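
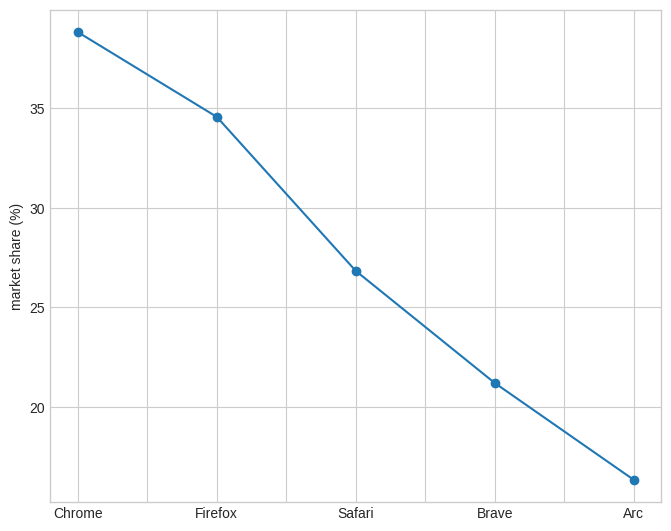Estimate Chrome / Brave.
≈ 1.73×

Chrome ≈ 38, Brave ≈ 22; 38/22 ≈ 1.73.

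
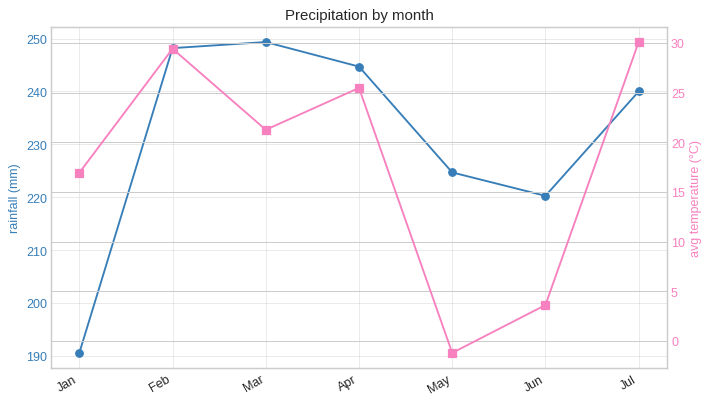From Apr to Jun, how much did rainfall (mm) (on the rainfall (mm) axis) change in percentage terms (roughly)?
Apr ≈ 245, Jun ≈ 220; (220 − 245) / 245 ≈ -10.2%.

≈ -10.2%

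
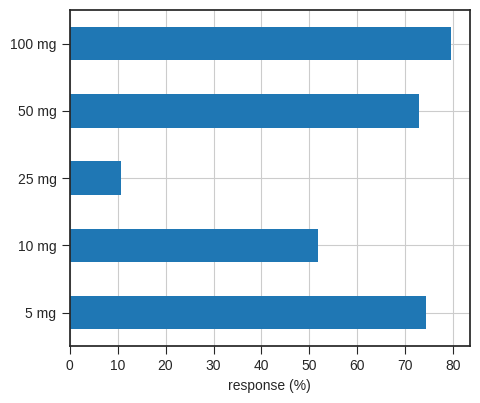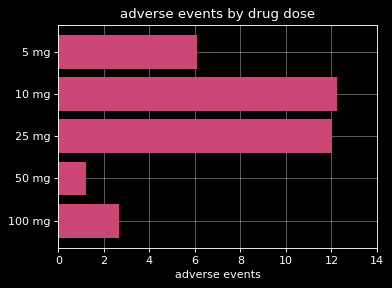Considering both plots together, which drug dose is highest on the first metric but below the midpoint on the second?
100 mg

Chart 2 median adverse events ≈ 6; below-median drug doses: 50 mg, 100 mg. Among those, 100 mg has the highest response (%) (≈ 80).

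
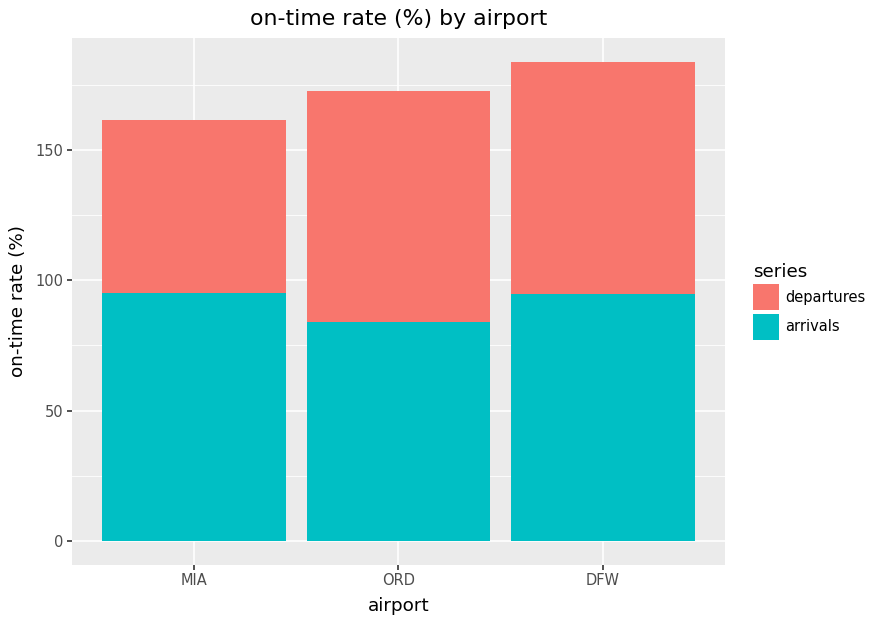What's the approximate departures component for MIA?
≈ 60

departures top ≈ 160, bottom ≈ 100; segment ≈ 60.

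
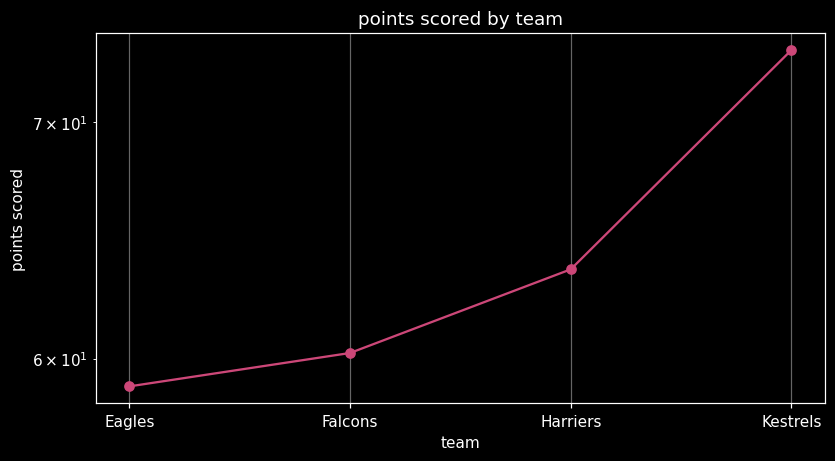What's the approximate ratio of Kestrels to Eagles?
≈ 1.28×

Kestrels ≈ 74, Eagles ≈ 58; 74/58 ≈ 1.28.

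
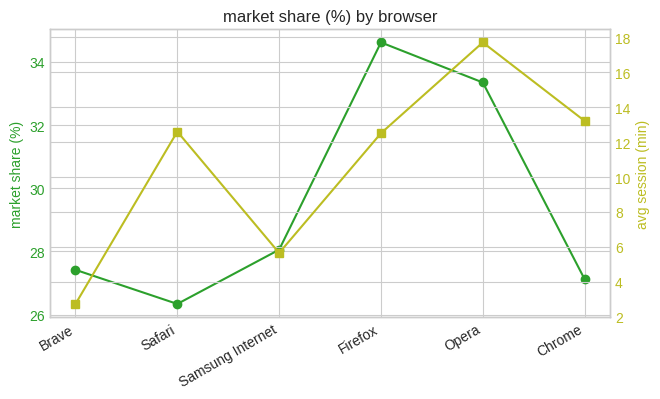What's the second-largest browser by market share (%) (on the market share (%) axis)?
Opera

Top 3 (on the market share (%) axis): Firefox ≈ 35, Opera ≈ 33, Samsung Internet ≈ 28.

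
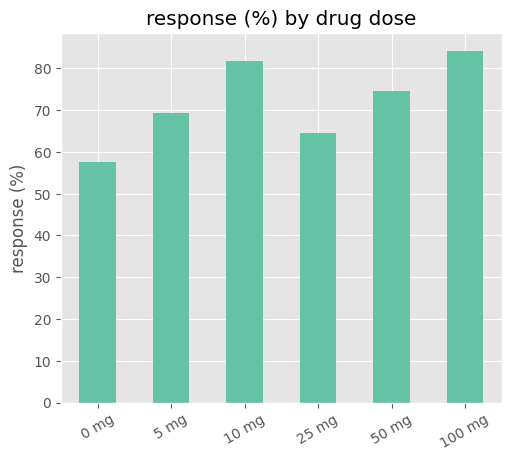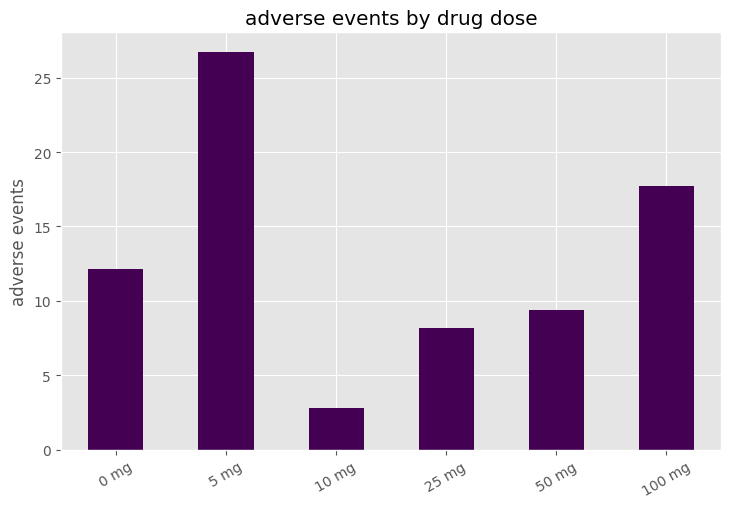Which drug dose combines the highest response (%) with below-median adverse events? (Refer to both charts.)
Chart 2 median adverse events ≈ 10; below-median drug doses: 10 mg, 25 mg, 50 mg. Among those, 10 mg has the highest response (%) (≈ 80).

10 mg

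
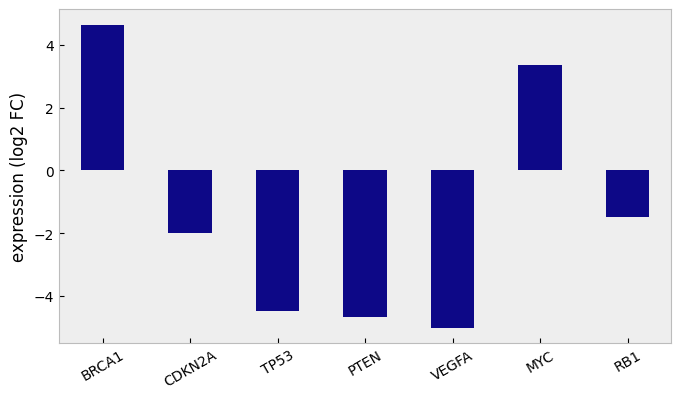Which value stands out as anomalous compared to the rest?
BRCA1

BRCA1 ≈ 5; the rest sit between ≈ -5 and ≈ 3.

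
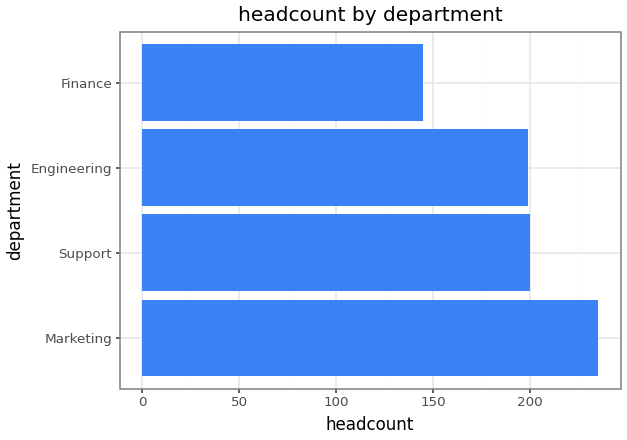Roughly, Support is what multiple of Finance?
≈ 1.43×

Support ≈ 200, Finance ≈ 140; 200/140 ≈ 1.43.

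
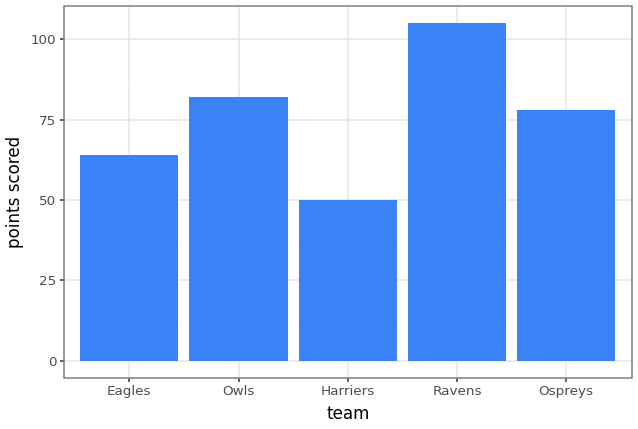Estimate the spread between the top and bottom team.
Max Ravens ≈ 100, min Harriers ≈ 50; range ≈ 50.

≈ 50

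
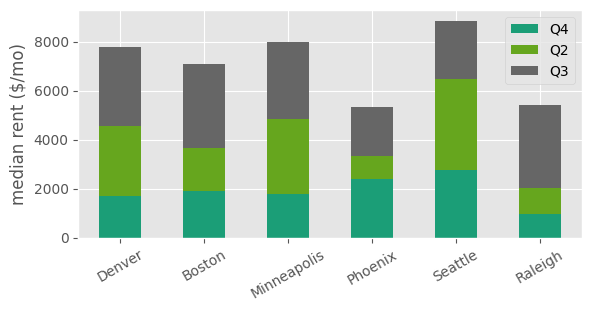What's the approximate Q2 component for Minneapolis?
Q2 top ≈ 5000, bottom ≈ 2000; segment ≈ 3000.

≈ 3000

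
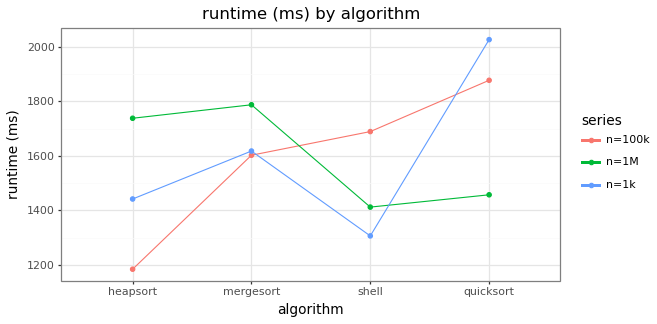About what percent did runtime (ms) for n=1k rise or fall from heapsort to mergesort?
≈ +14.3%

heapsort ≈ 1400, mergesort ≈ 1600; (1600 − 1400) / 1400 ≈ +14.3%.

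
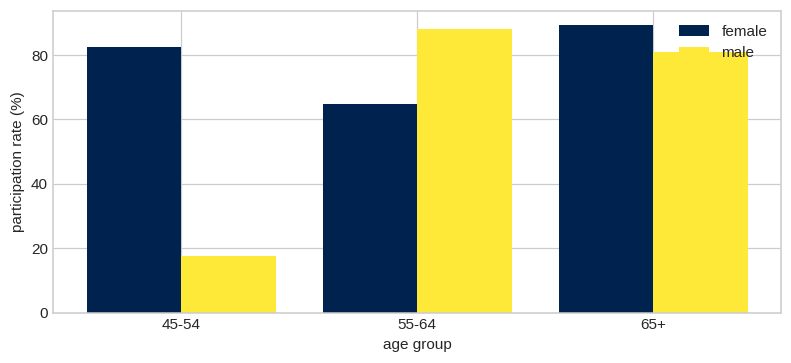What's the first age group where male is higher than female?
45-54: male ≈ 20 vs female ≈ 80 (not yet); 55-64: male ≈ 90 vs female ≈ 60 (first crossover).

55-64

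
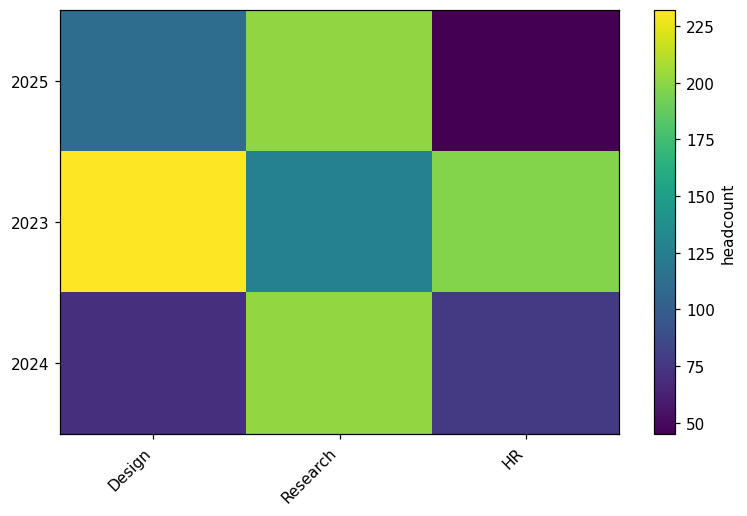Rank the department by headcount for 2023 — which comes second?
HR

Top 3 for 2023: Design ≈ 240, HR ≈ 200, Research ≈ 120.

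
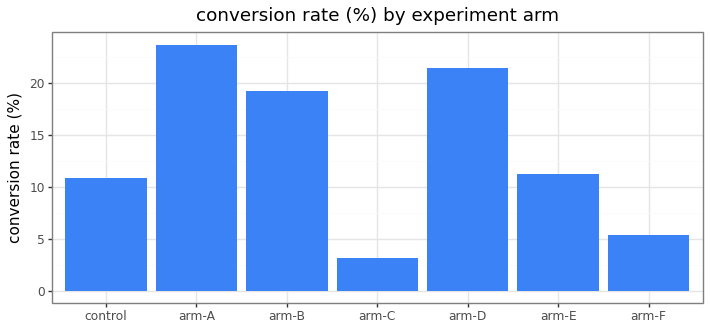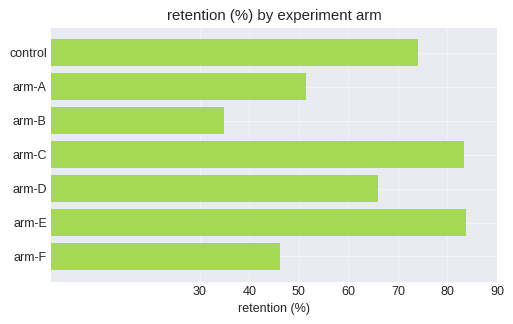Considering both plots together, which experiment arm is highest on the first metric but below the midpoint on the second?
arm-A

Chart 2 median retention (%) ≈ 70; below-median experiment arms: arm-A, arm-B, arm-F. Among those, arm-A has the highest conversion rate (%) (≈ 25).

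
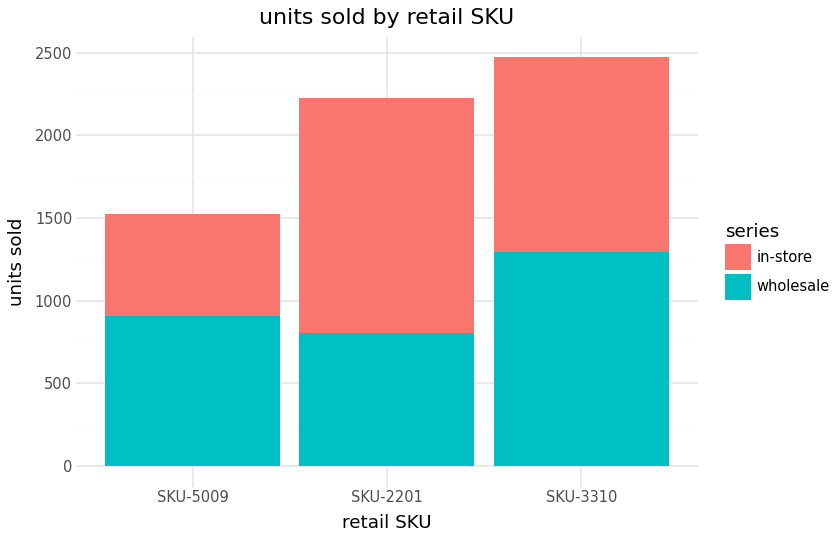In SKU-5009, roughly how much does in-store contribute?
in-store top ≈ 1500, bottom ≈ 1000; segment ≈ 500.

≈ 500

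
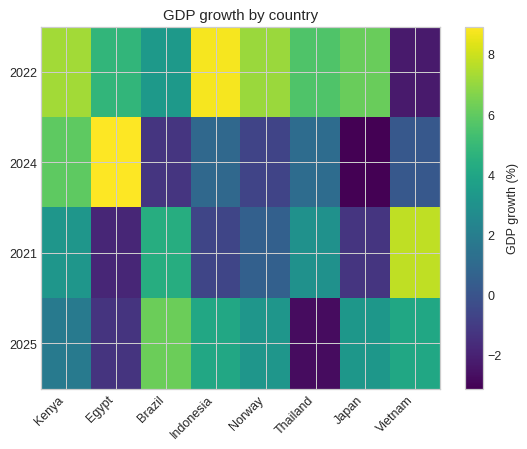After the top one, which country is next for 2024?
Kenya

Top 3 for 2024: Egypt ≈ 8, Kenya ≈ 6, Thailand ≈ 2.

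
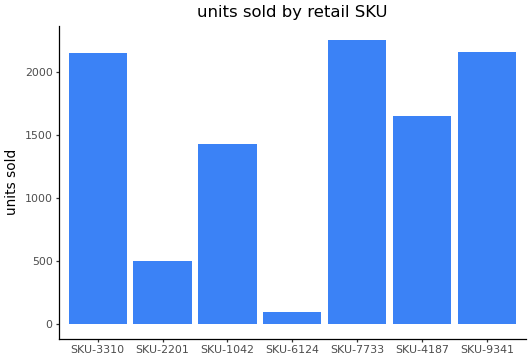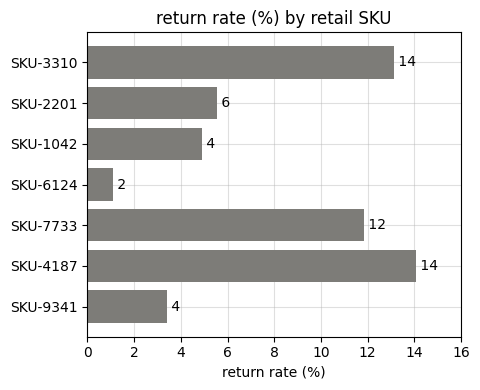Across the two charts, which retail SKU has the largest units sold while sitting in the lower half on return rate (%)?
Chart 2 median return rate (%) ≈ 6; below-median retail SKUs: SKU-1042, SKU-6124, SKU-9341. Among those, SKU-9341 has the highest units sold (≈ 2000).

SKU-9341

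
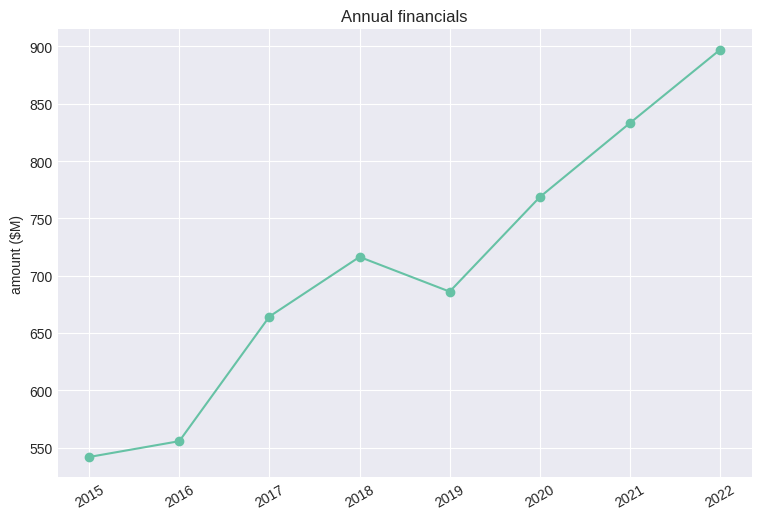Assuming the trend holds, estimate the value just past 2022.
≈ 975

Last three: 750, 850, 900 → slope ≈ 75/step → next ≈ 975.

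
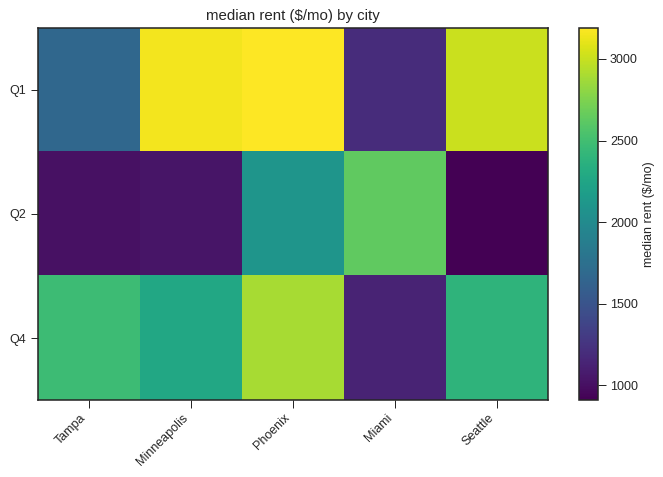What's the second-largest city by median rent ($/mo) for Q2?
Phoenix

Top 3 for Q2: Miami ≈ 2600, Phoenix ≈ 2000, Minneapolis ≈ 1000.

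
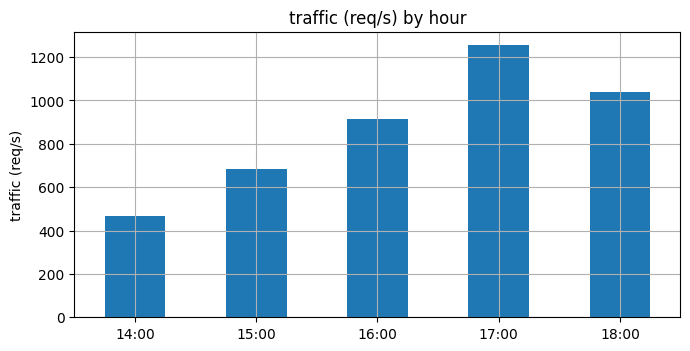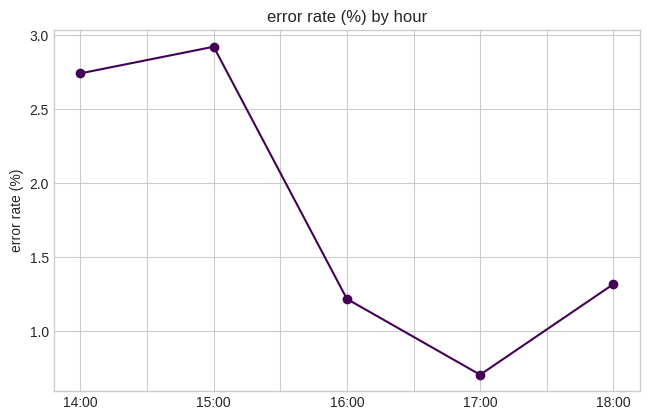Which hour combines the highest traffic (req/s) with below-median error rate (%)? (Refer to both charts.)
17:00

Chart 2 median error rate (%) ≈ 1.5; below-median hours: 16:00, 17:00. Among those, 17:00 has the highest traffic (req/s) (≈ 1200).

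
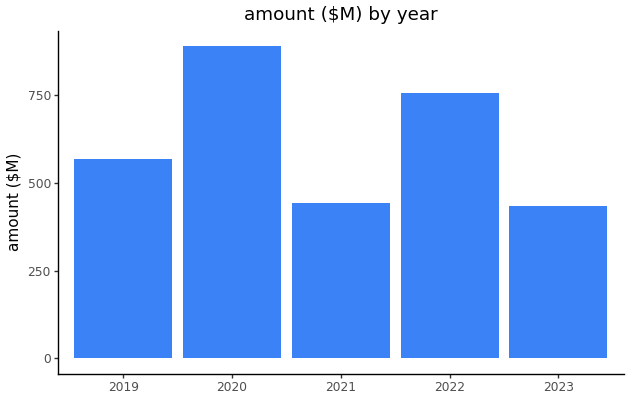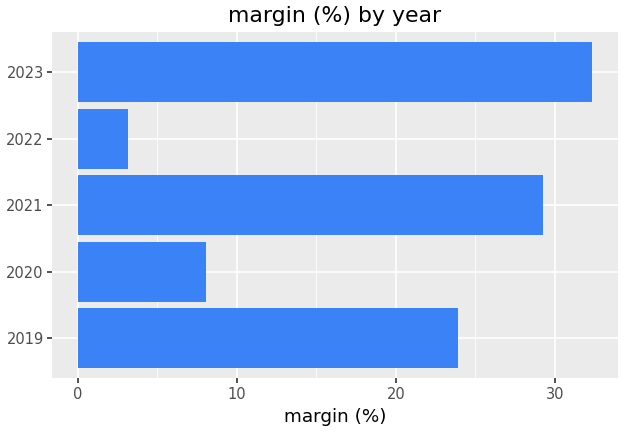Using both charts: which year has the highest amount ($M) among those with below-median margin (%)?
Chart 2 median margin (%) ≈ 25; below-median years: 2020, 2022. Among those, 2020 has the highest amount ($M) (≈ 900).

2020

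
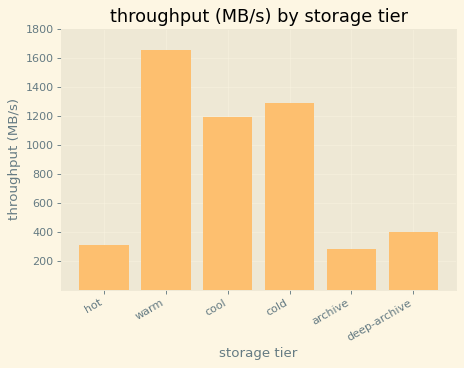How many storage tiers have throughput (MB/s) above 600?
Above 600: warm, cool, cold.

3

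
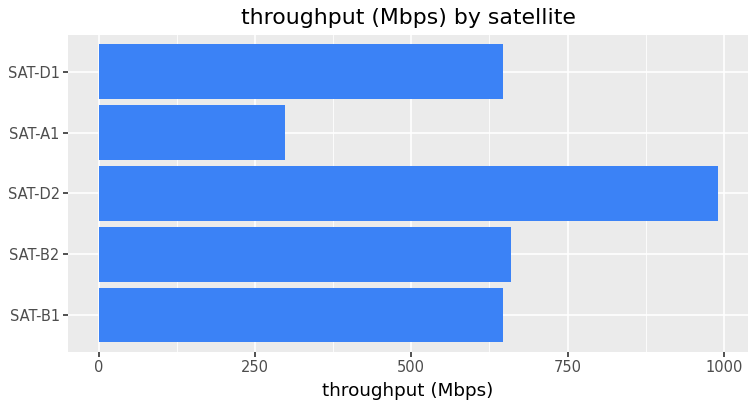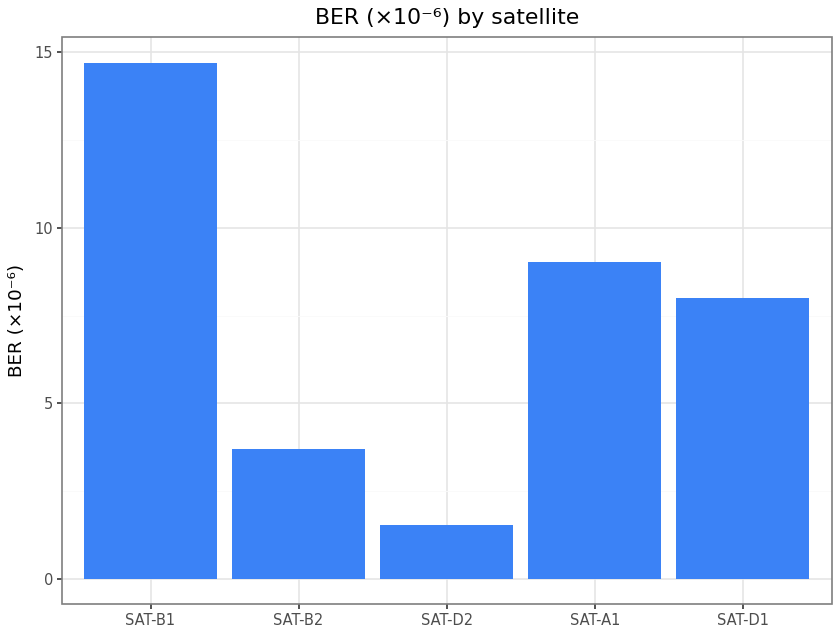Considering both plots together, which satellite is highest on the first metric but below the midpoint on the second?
Chart 2 median BER (×10⁻⁶) ≈ 8; below-median satellites: SAT-B2, SAT-D2. Among those, SAT-D2 has the highest throughput (Mbps) (≈ 1000).

SAT-D2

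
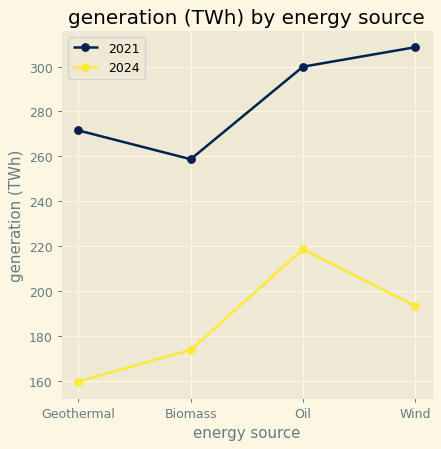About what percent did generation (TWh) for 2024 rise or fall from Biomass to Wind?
Biomass ≈ 180, Wind ≈ 200; (200 − 180) / 180 ≈ +11.1%.

≈ +11.1%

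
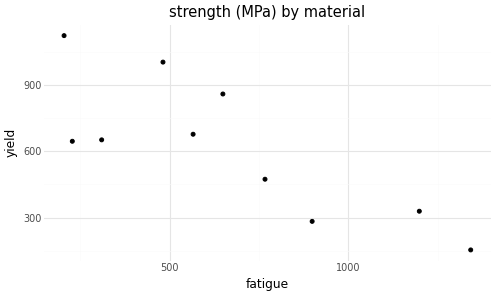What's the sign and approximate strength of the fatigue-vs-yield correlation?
Points are negatively correlated; strong (|r| ≈ 0.8).

negative, strong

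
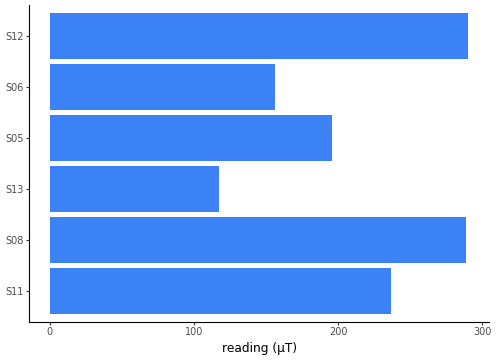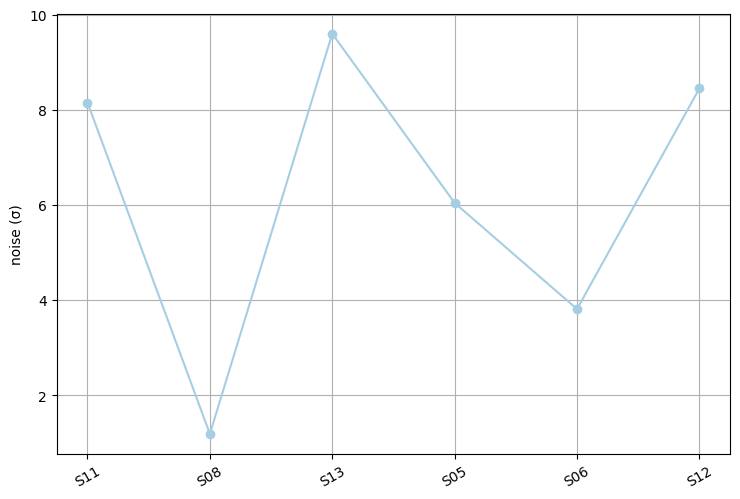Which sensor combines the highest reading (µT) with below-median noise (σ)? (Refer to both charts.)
S08

Chart 2 median noise (σ) ≈ 7; below-median sensors: S08, S05, S06. Among those, S08 has the highest reading (µT) (≈ 300).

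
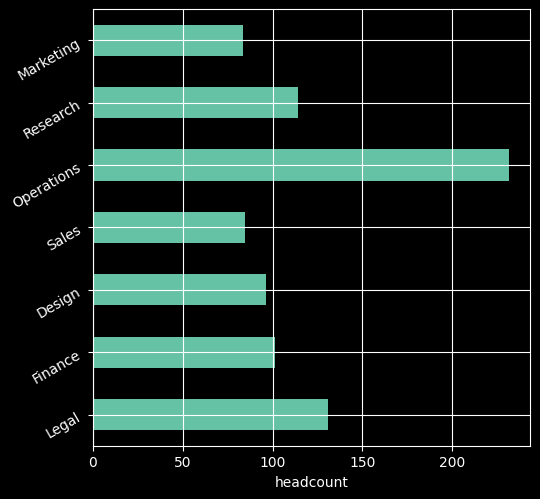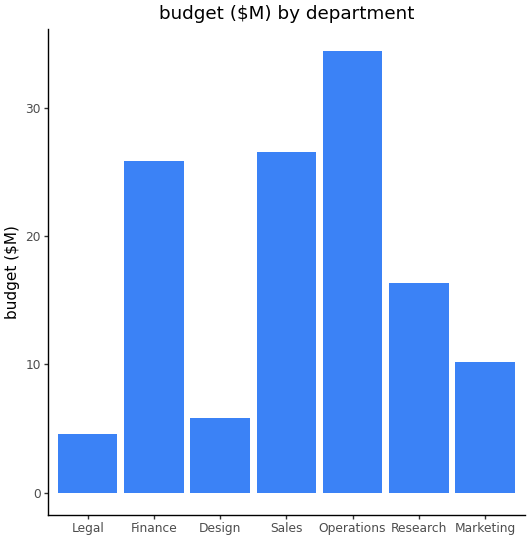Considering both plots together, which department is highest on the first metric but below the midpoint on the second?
Legal

Chart 2 median budget ($M) ≈ 15; below-median departments: Legal, Design, Marketing. Among those, Legal has the highest headcount (≈ 125).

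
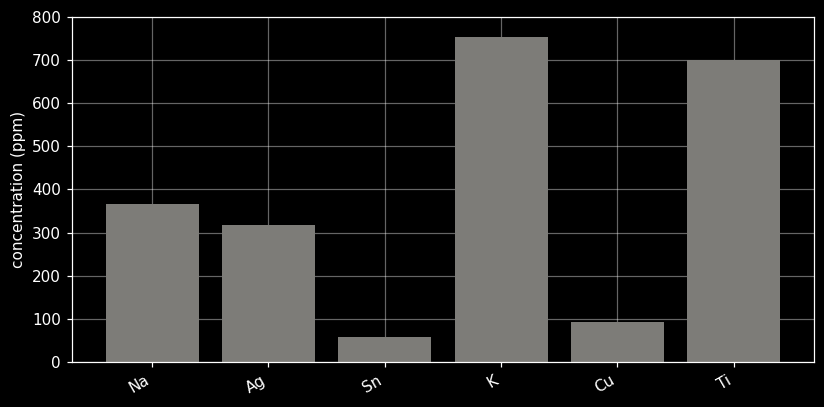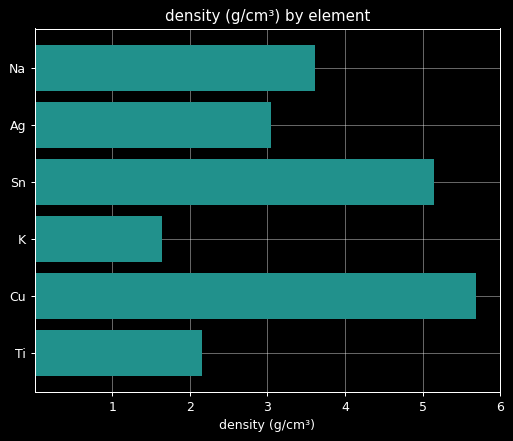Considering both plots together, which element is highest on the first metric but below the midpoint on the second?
K

Chart 2 median density (g/cm³) ≈ 3; below-median elements: Ag, K, Ti. Among those, K has the highest concentration (ppm) (≈ 800).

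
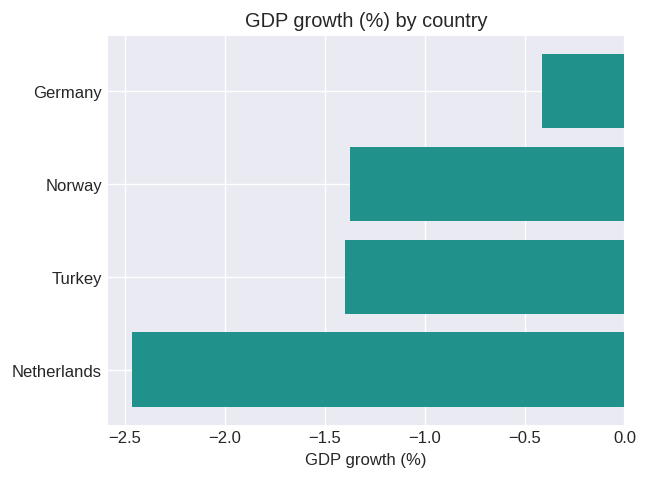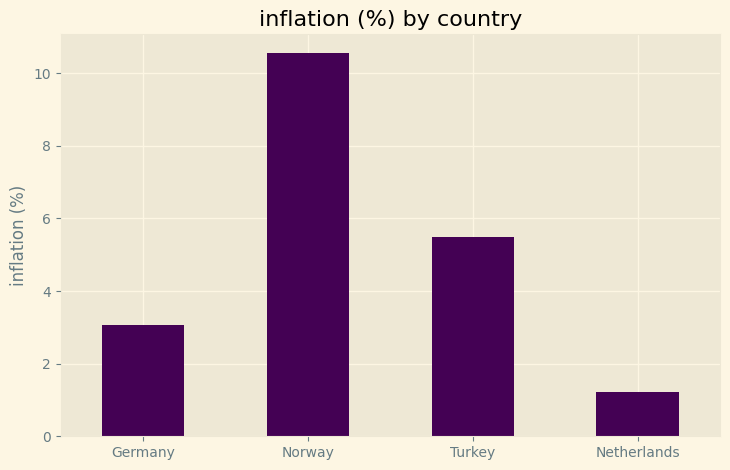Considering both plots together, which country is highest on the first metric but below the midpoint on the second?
Chart 2 median inflation (%) ≈ 4; below-median countries: Germany, Netherlands. Among those, Germany has the highest GDP growth (%) (≈ 0).

Germany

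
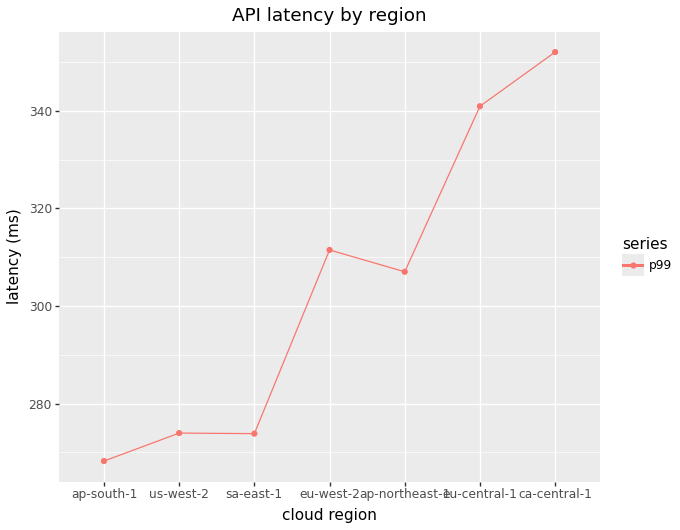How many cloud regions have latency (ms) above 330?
Above 330: eu-central-1, ca-central-1.

2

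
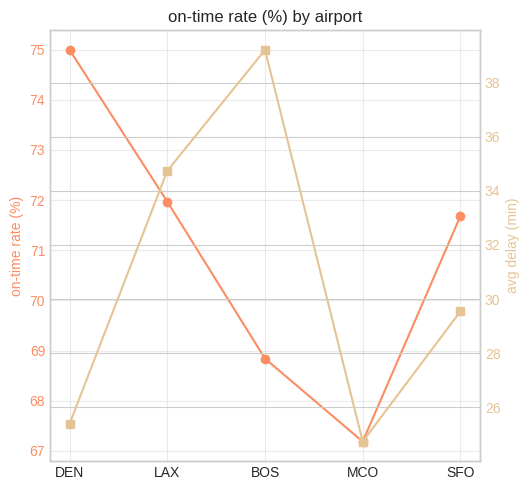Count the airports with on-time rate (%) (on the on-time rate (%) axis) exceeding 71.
3

Above 71: DEN, LAX, SFO.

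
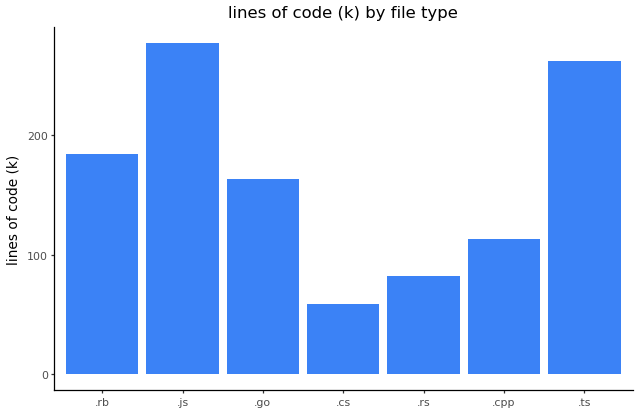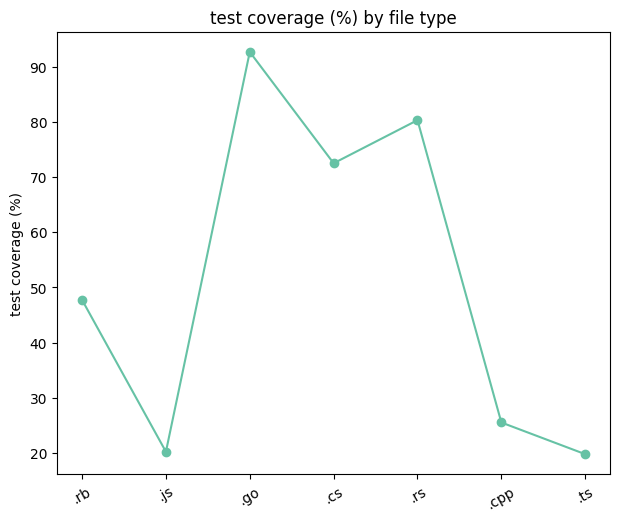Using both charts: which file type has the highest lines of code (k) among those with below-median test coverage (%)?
.js

Chart 2 median test coverage (%) ≈ 50; below-median file types: .js, .cpp, .ts. Among those, .js has the highest lines of code (k) (≈ 300).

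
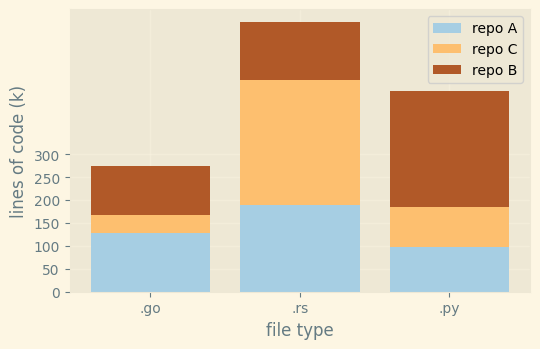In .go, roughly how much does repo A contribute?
repo A top ≈ 150, bottom ≈ 0; segment ≈ 150.

≈ 150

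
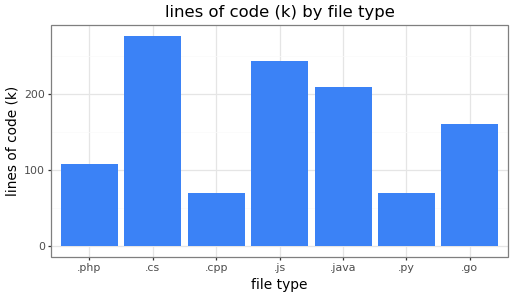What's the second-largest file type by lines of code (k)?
Top 3: .cs ≈ 275, .js ≈ 250, .java ≈ 200.

.js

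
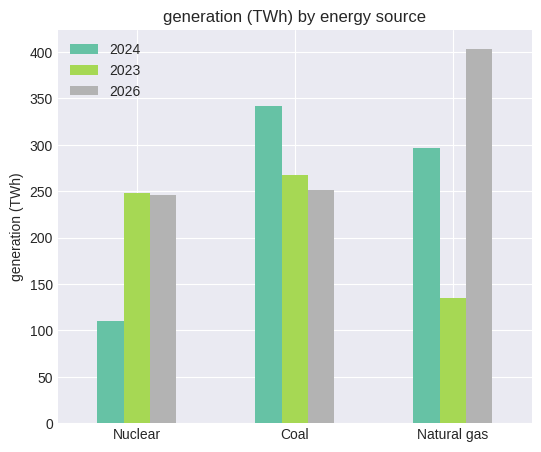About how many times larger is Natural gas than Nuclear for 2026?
Natural gas ≈ 400, Nuclear ≈ 250; 400/250 ≈ 1.6.

≈ 1.6×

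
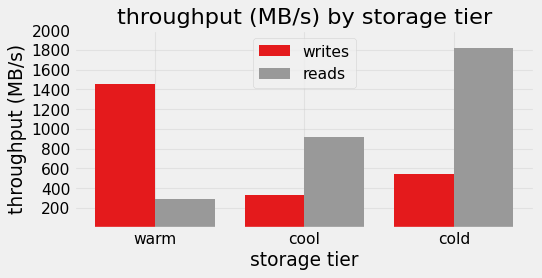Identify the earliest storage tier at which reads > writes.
warm: reads ≈ 200 vs writes ≈ 1400 (not yet); cool: reads ≈ 1000 vs writes ≈ 400 (first crossover).

cool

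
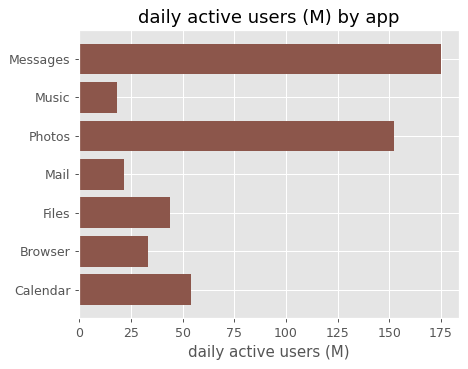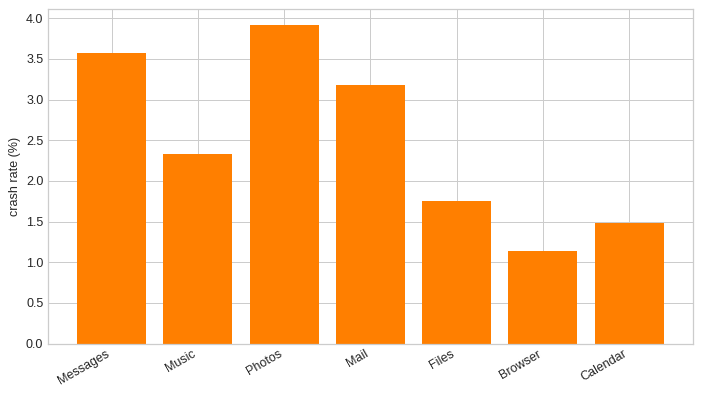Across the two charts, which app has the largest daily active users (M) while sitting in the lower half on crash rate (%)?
Chart 2 median crash rate (%) ≈ 2.5; below-median apps: Files, Browser, Calendar. Among those, Calendar has the highest daily active users (M) (≈ 60).

Calendar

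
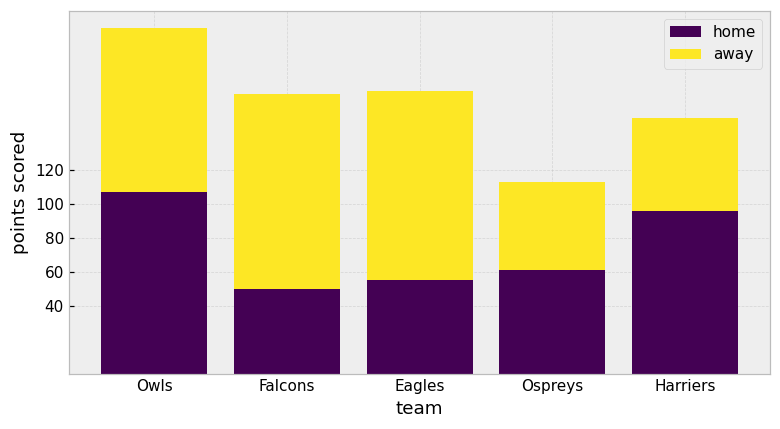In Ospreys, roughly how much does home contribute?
≈ 60

home top ≈ 60, bottom ≈ 0; segment ≈ 60.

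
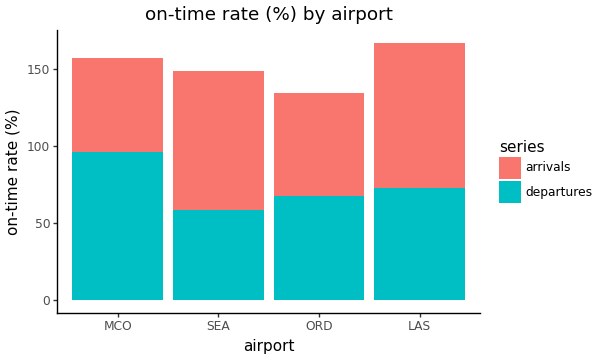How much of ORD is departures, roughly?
≈ 60

departures top ≈ 60, bottom ≈ 0; segment ≈ 60.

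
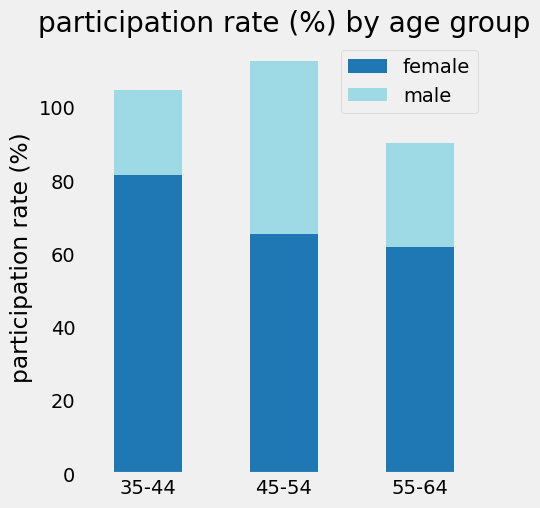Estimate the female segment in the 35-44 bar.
female top ≈ 80, bottom ≈ 0; segment ≈ 80.

≈ 80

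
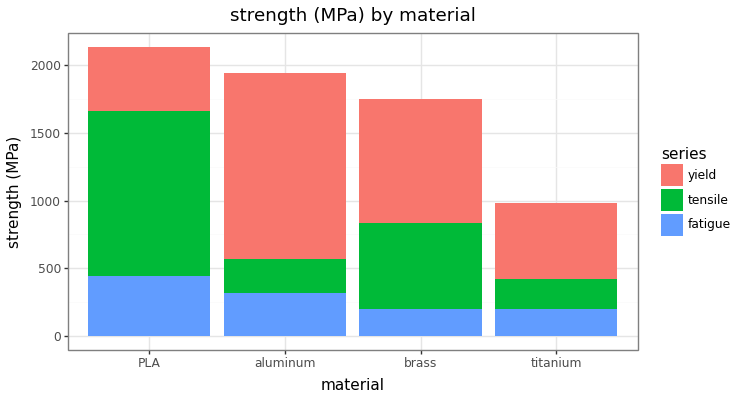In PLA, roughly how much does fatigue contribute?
fatigue top ≈ 400, bottom ≈ 0; segment ≈ 400.

≈ 400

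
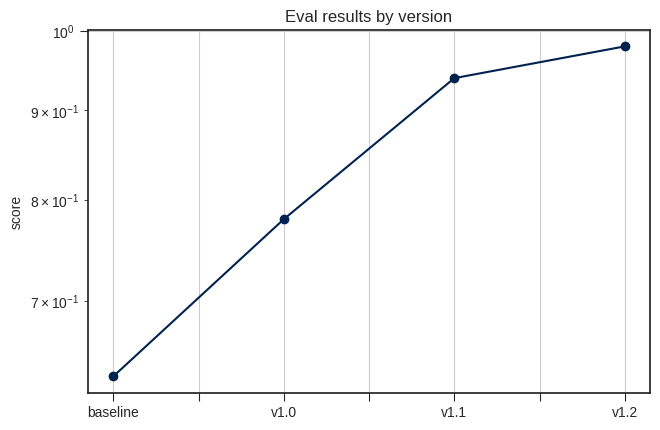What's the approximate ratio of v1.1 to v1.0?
v1.1 ≈ 0.95, v1.0 ≈ 0.80; 0.95/0.80 ≈ 1.19.

≈ 1.19×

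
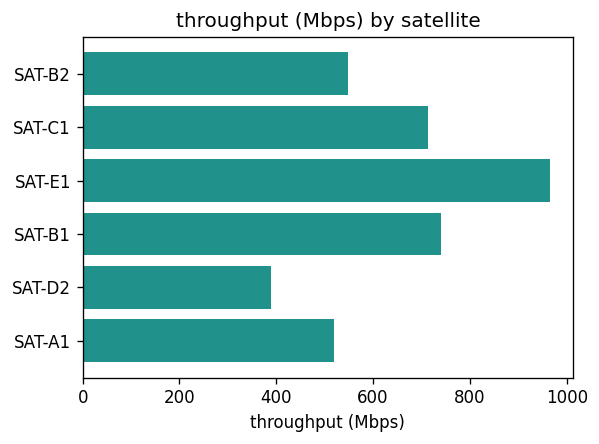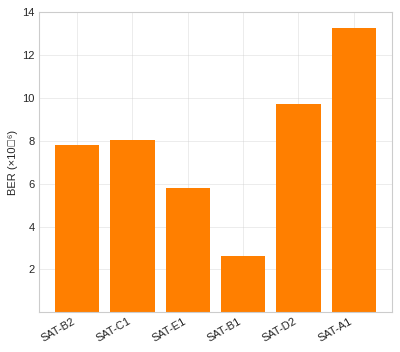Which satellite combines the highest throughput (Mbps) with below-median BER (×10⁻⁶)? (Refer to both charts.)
SAT-E1

Chart 2 median BER (×10⁻⁶) ≈ 8; below-median satellites: SAT-B2, SAT-E1, SAT-B1. Among those, SAT-E1 has the highest throughput (Mbps) (≈ 1000).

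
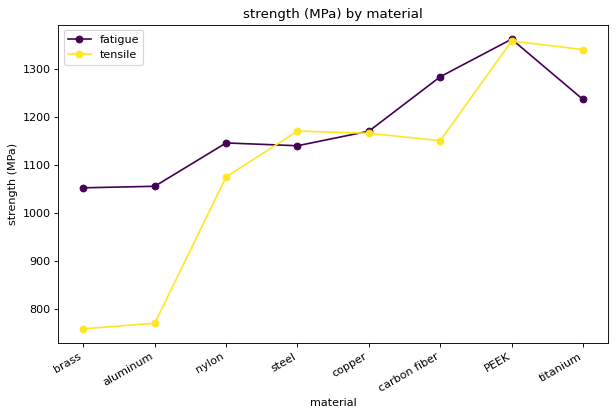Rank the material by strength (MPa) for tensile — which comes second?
titanium

Top 3 for tensile: PEEK ≈ 1400, titanium ≈ 1300, steel ≈ 1200.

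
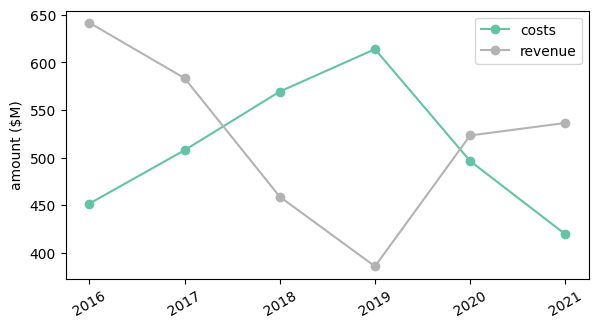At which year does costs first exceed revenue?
2018

2017: costs ≈ 500 vs revenue ≈ 575 (not yet); 2018: costs ≈ 575 vs revenue ≈ 450 (first crossover).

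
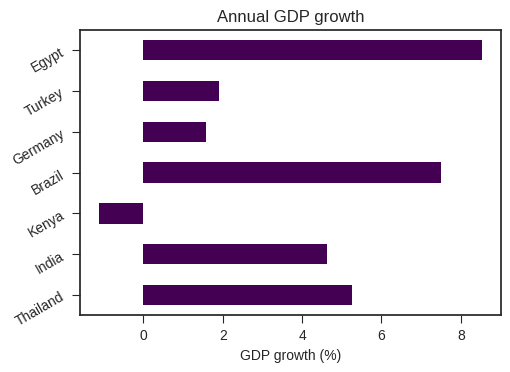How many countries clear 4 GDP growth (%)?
4

Above 4: Thailand, India, Brazil, Egypt.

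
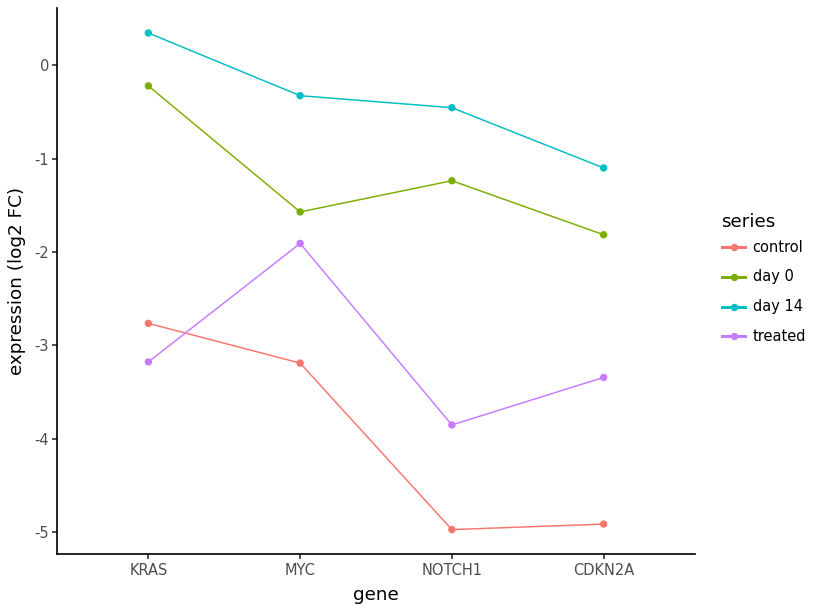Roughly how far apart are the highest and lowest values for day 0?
≈ 2.0

Max KRAS ≈ 0.0, min CDKN2A ≈ -2.0; range ≈ 2.0.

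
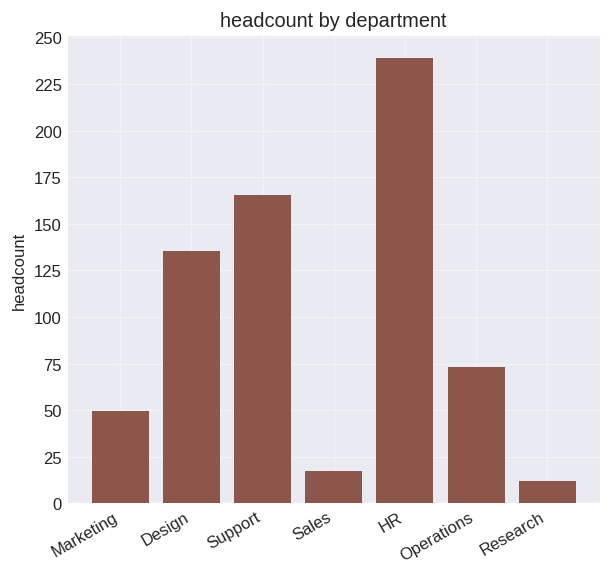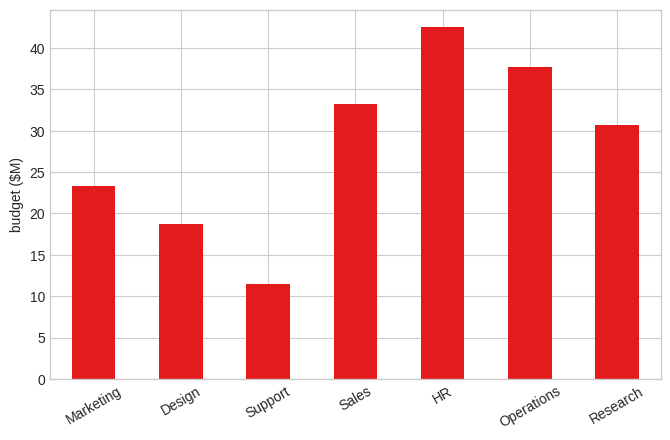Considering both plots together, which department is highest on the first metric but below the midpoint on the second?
Chart 2 median budget ($M) ≈ 30; below-median departments: Marketing, Design, Support. Among those, Support has the highest headcount (≈ 175).

Support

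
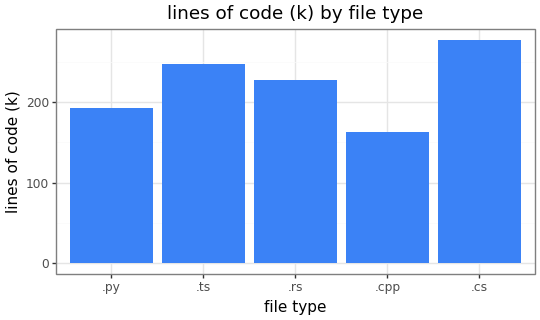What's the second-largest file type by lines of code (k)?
.ts

Top 3: .cs ≈ 275, .ts ≈ 250, .rs ≈ 225.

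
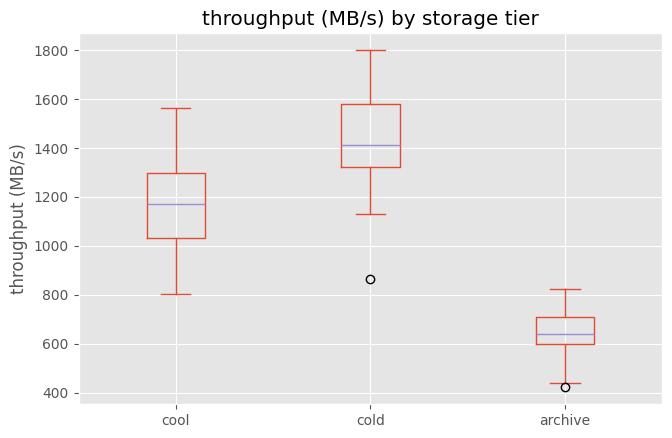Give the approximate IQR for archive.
≈ 100

Q3 ≈ 700, Q1 ≈ 600; IQR ≈ 100.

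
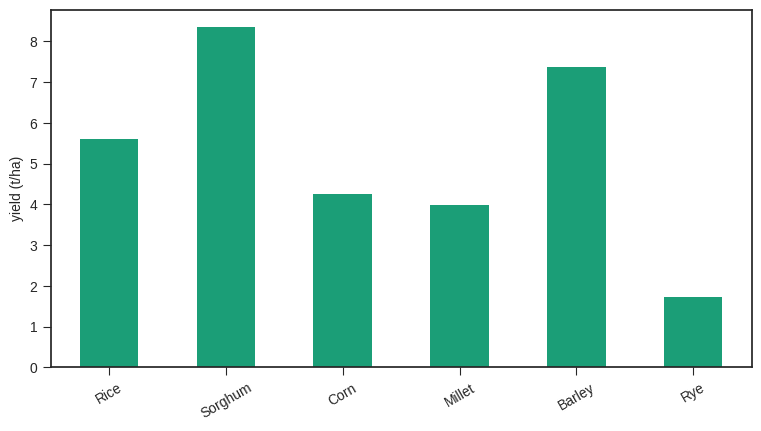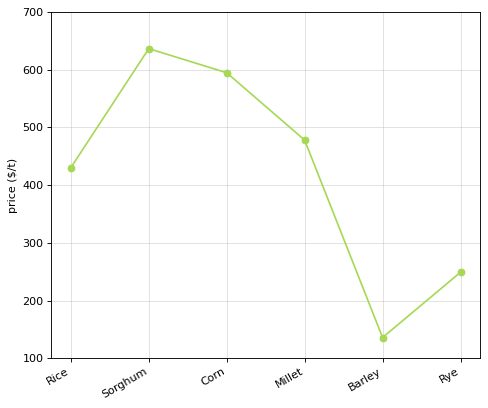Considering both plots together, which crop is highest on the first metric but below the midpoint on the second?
Barley

Chart 2 median price ($/t) ≈ 500; below-median crops: Rice, Barley, Rye. Among those, Barley has the highest yield (t/ha) (≈ 7).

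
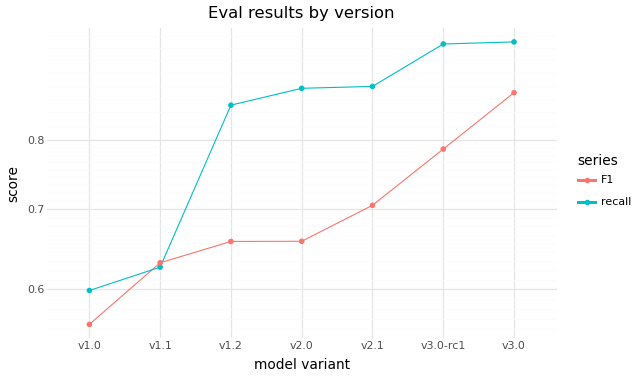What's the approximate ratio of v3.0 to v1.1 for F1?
≈ 1.38×

v3.0 ≈ 0.90, v1.1 ≈ 0.65; 0.90/0.65 ≈ 1.38.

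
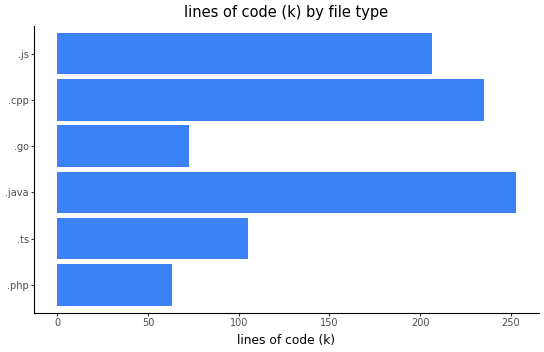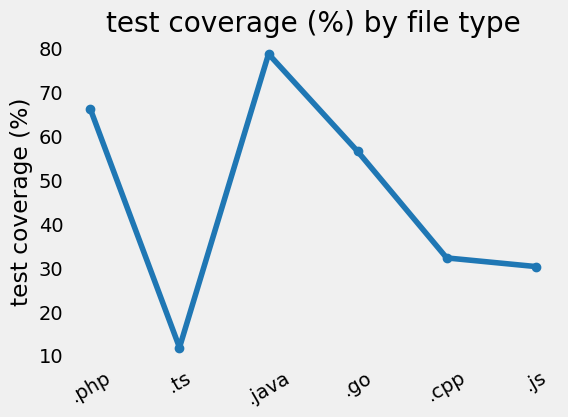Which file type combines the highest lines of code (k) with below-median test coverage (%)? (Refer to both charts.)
.cpp

Chart 2 median test coverage (%) ≈ 40; below-median file types: .ts, .cpp, .js. Among those, .cpp has the highest lines of code (k) (≈ 225).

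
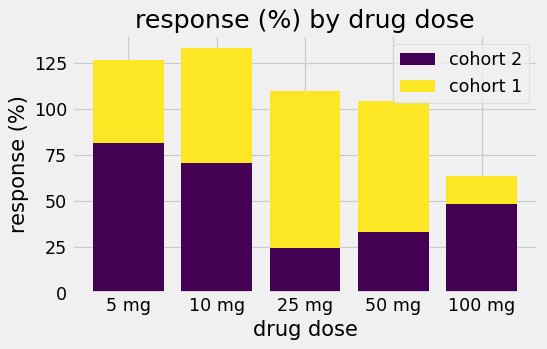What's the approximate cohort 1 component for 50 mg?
≈ 60

cohort 1 top ≈ 100, bottom ≈ 40; segment ≈ 60.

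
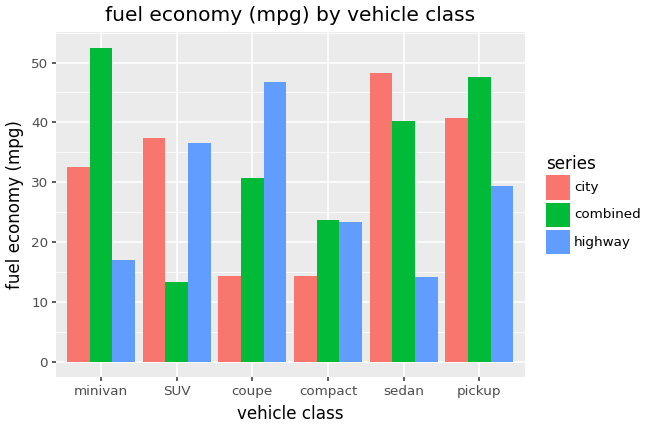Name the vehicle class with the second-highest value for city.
pickup

Top 3 for city: sedan ≈ 50, pickup ≈ 40, SUV ≈ 35.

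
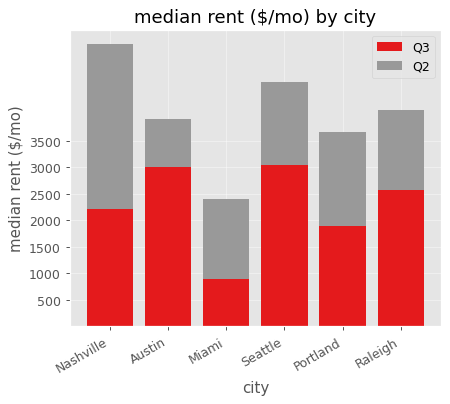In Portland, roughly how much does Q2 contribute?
≈ 1500

Q2 top ≈ 3500, bottom ≈ 2000; segment ≈ 1500.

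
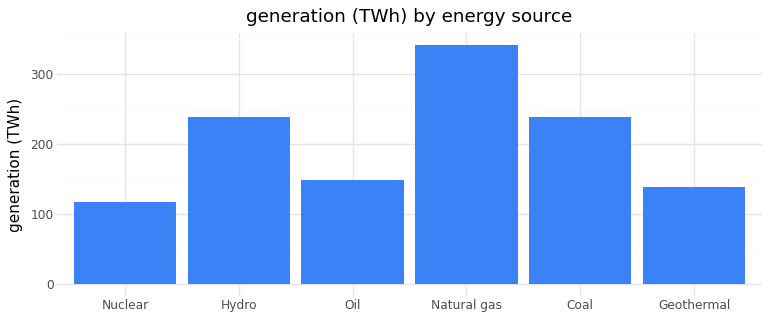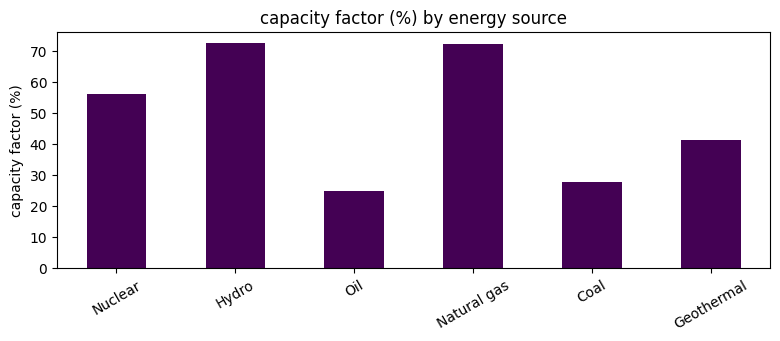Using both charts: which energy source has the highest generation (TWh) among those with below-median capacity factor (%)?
Coal

Chart 2 median capacity factor (%) ≈ 50; below-median energy sources: Oil, Coal, Geothermal. Among those, Coal has the highest generation (TWh) (≈ 250).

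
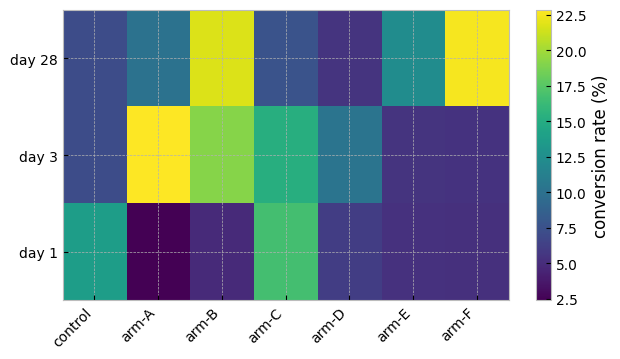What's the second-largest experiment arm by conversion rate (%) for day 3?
Top 3 for day 3: arm-A ≈ 22, arm-B ≈ 20, arm-C ≈ 16.

arm-B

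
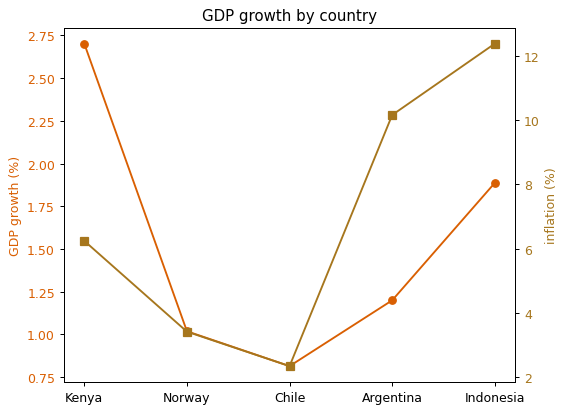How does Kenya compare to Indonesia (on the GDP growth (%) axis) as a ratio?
≈ 1.56×

Kenya ≈ 2.8, Indonesia ≈ 1.8; 2.8/1.8 ≈ 1.56.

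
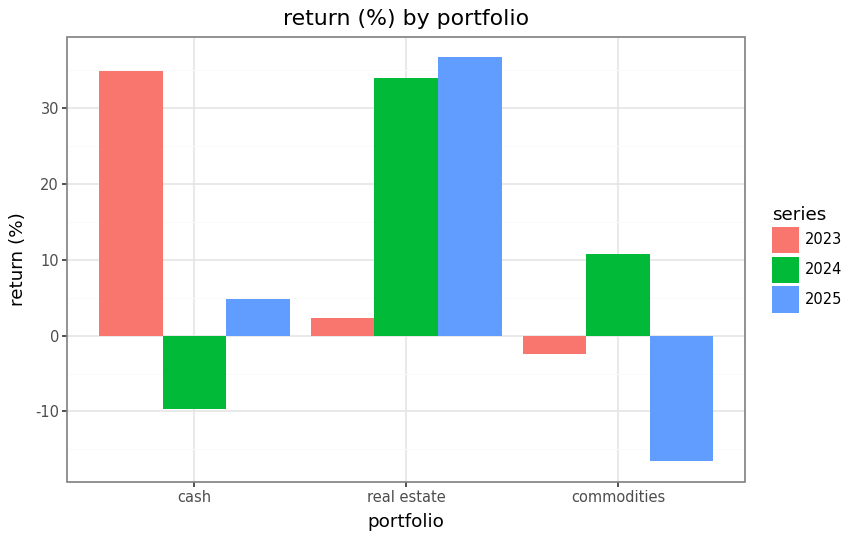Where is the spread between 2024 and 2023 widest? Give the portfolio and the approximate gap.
cash, ≈ 45 %

cash: 2024 ≈ -10, 2023 ≈ 35 → gap ≈ 45. Next-largest (real estate) is only ≈ 35.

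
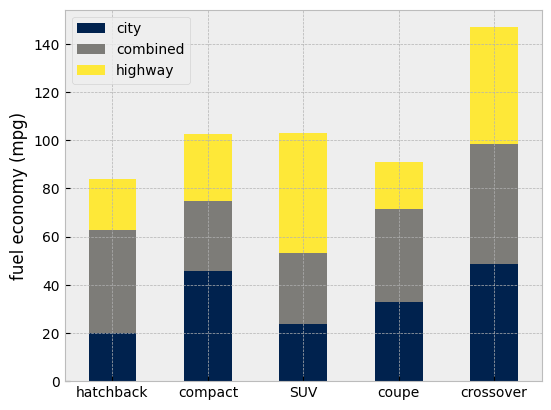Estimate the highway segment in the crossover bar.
≈ 40

highway top ≈ 140, bottom ≈ 100; segment ≈ 40.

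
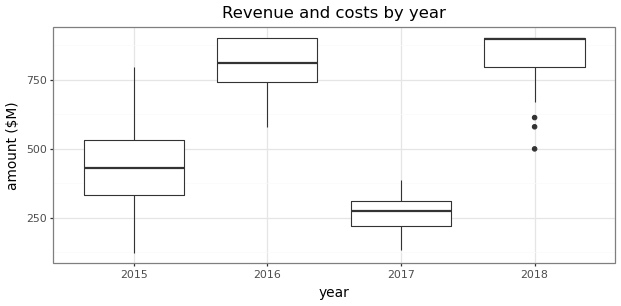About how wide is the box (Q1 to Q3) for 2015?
≈ 200

Q3 ≈ 500, Q1 ≈ 300; IQR ≈ 200.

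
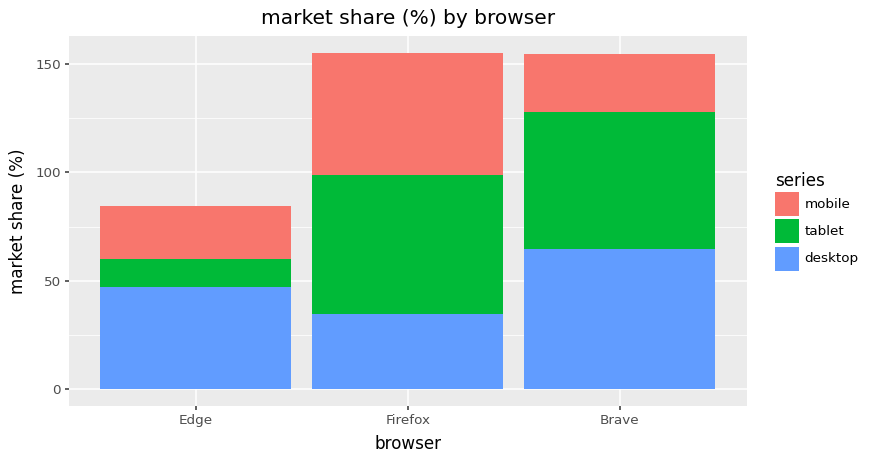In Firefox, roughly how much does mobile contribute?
≈ 60

mobile top ≈ 160, bottom ≈ 100; segment ≈ 60.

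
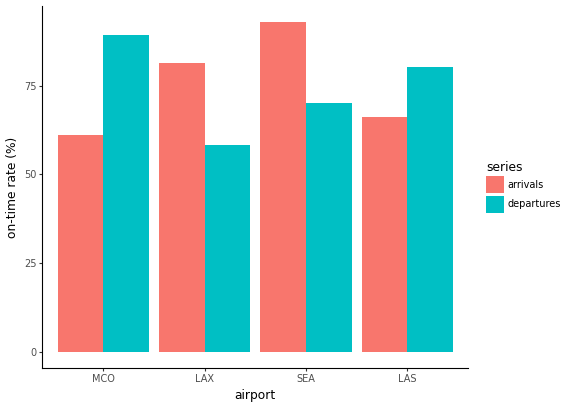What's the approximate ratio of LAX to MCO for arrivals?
≈ 1.33×

LAX ≈ 80, MCO ≈ 60; 80/60 ≈ 1.33.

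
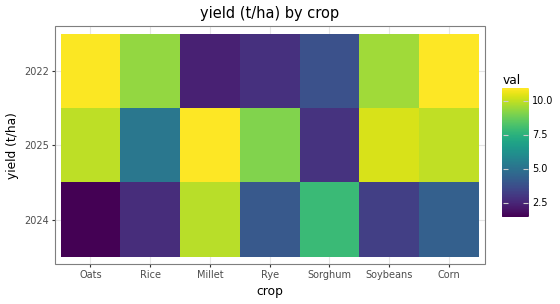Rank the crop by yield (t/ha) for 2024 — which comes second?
Sorghum

Top 3 for 2024: Millet ≈ 10, Sorghum ≈ 8, Corn ≈ 4.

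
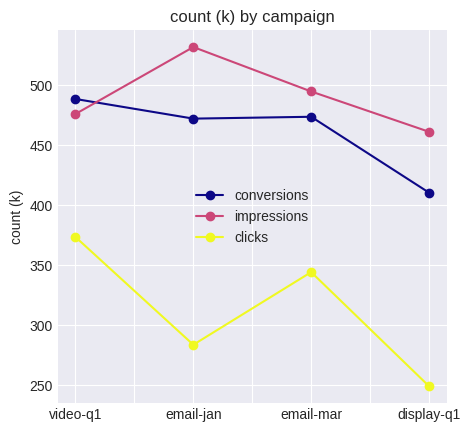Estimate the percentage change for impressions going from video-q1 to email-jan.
≈ +10.5%

video-q1 ≈ 475, email-jan ≈ 525; (525 − 475) / 475 ≈ +10.5%.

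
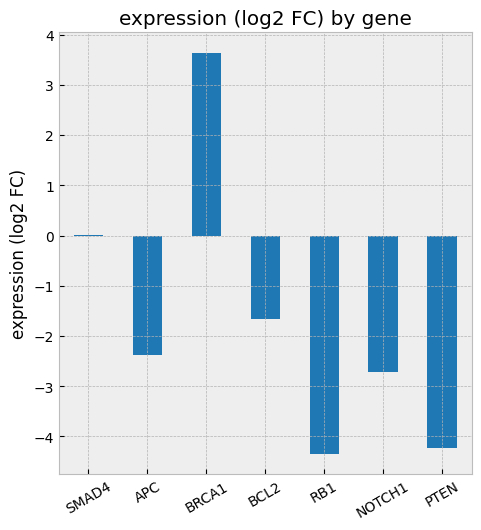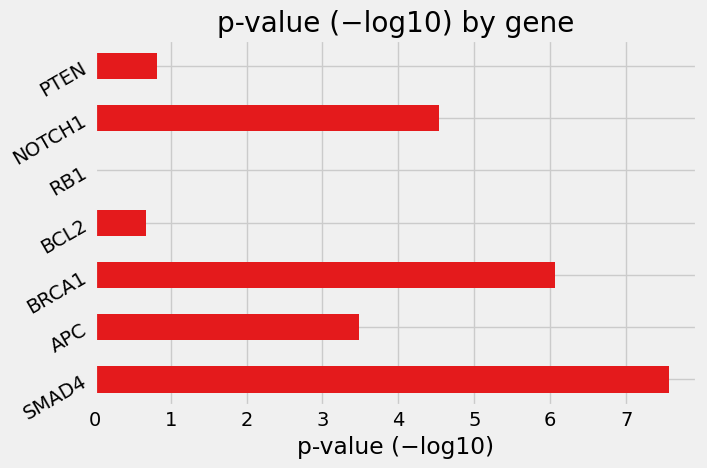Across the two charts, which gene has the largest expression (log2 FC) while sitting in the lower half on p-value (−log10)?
Chart 2 median p-value (−log10) ≈ 3; below-median genes: BCL2, RB1, PTEN. Among those, BCL2 has the highest expression (log2 FC) (≈ -1.5).

BCL2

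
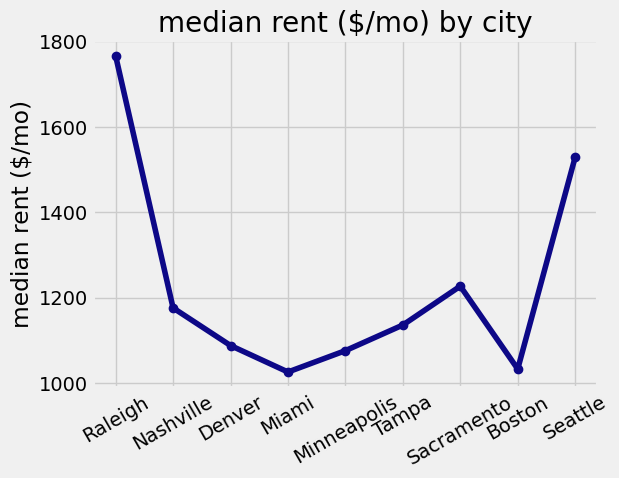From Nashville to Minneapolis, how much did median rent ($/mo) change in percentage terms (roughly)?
≈ -8.3%

Nashville ≈ 1200, Minneapolis ≈ 1100; (1100 − 1200) / 1200 ≈ -8.3%.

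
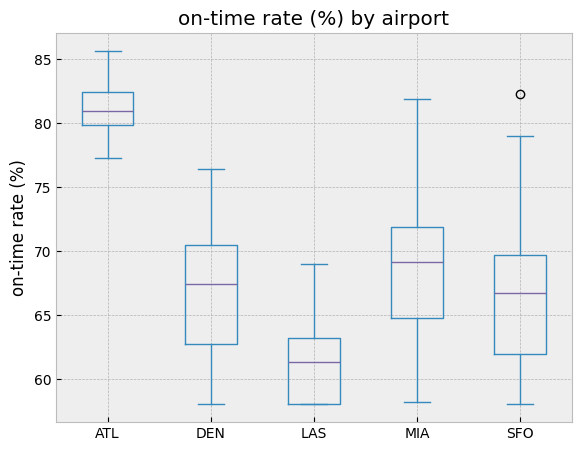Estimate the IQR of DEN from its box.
≈ 8

Q3 ≈ 70, Q1 ≈ 62; IQR ≈ 8.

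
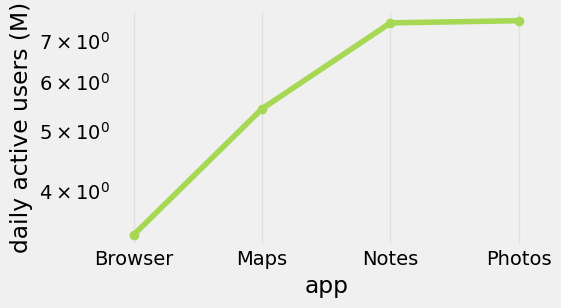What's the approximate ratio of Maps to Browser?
Maps ≈ 5.5, Browser ≈ 3.5; 5.5/3.5 ≈ 1.57.

≈ 1.57×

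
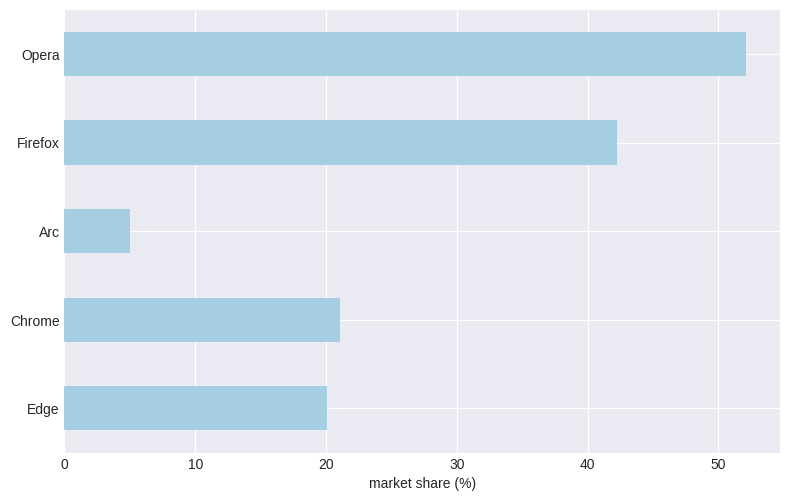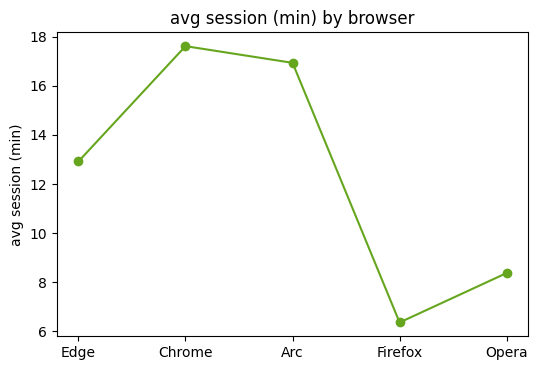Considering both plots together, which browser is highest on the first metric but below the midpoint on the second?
Chart 2 median avg session (min) ≈ 12; below-median browsers: Firefox, Opera. Among those, Opera has the highest market share (%) (≈ 50).

Opera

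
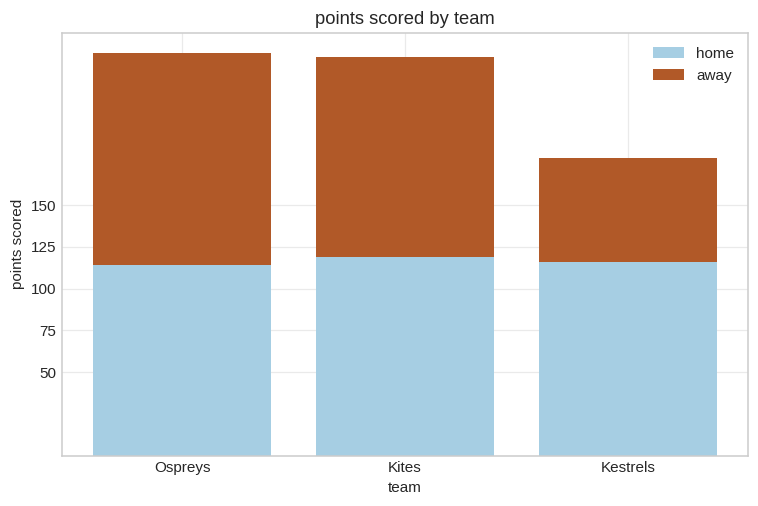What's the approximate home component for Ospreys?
home top ≈ 125, bottom ≈ 0; segment ≈ 125.

≈ 125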